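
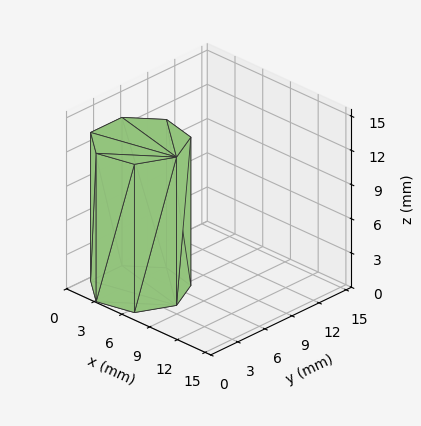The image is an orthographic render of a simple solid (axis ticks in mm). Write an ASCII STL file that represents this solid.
Reading the render: the shape is a regular 7-sided prism (a cylinder approximated with 7 flat sides), circumscribed radius ≈ 4 mm, height ≈ 13 mm (dimensions read to the nearest mm from the axis ticks). For the STL, each face is triangulated and given an outward normal.

solid part
  facet normal 0.0000 0.0000 -1.0000
    outer loop
      vertex 3.110 7.900 0.000
      vertex 6.494 7.127 0.000
      vertex 8.000 4.000 0.000
    endloop
  endfacet
  facet normal 0.0000 0.0000 -1.0000
    outer loop
      vertex 0.396 5.736 0.000
      vertex 3.110 7.900 0.000
      vertex 8.000 4.000 0.000
    endloop
  endfacet
  facet normal 0.0000 0.0000 -1.0000
    outer loop
      vertex 0.396 2.264 0.000
      vertex 0.396 5.736 0.000
      vertex 8.000 4.000 0.000
    endloop
  endfacet
  facet normal 0.0000 0.0000 -1.0000
    outer loop
      vertex 3.110 0.100 0.000
      vertex 0.396 2.264 0.000
      vertex 8.000 4.000 0.000
    endloop
  endfacet
  facet normal 0.0000 0.0000 -1.0000
    outer loop
      vertex 6.494 0.873 0.000
      vertex 3.110 0.100 0.000
      vertex 8.000 4.000 0.000
    endloop
  endfacet
  facet normal 0.0000 0.0000 1.0000
    outer loop
      vertex 8.000 4.000 13.000
      vertex 6.494 7.127 13.000
      vertex 3.110 7.900 13.000
    endloop
  endfacet
  facet normal 0.0000 0.0000 1.0000
    outer loop
      vertex 8.000 4.000 13.000
      vertex 3.110 7.900 13.000
      vertex 0.396 5.736 13.000
    endloop
  endfacet
  facet normal 0.0000 0.0000 1.0000
    outer loop
      vertex 8.000 4.000 13.000
      vertex 0.396 5.736 13.000
      vertex 0.396 2.264 13.000
    endloop
  endfacet
  facet normal 0.0000 0.0000 1.0000
    outer loop
      vertex 8.000 4.000 13.000
      vertex 0.396 2.264 13.000
      vertex 3.110 0.100 13.000
    endloop
  endfacet
  facet normal 0.0000 0.0000 1.0000
    outer loop
      vertex 8.000 4.000 13.000
      vertex 3.110 0.100 13.000
      vertex 6.494 0.873 13.000
    endloop
  endfacet
  facet normal 0.9010 0.4339 0.0000
    outer loop
      vertex 8.000 4.000 0.000
      vertex 6.494 7.127 0.000
      vertex 6.494 7.127 13.000
    endloop
  endfacet
  facet normal 0.9010 0.4339 0.0000
    outer loop
      vertex 8.000 4.000 0.000
      vertex 6.494 7.127 13.000
      vertex 8.000 4.000 13.000
    endloop
  endfacet
  facet normal 0.2227 0.9749 0.0000
    outer loop
      vertex 6.494 7.127 0.000
      vertex 3.110 7.900 0.000
      vertex 3.110 7.900 13.000
    endloop
  endfacet
  facet normal 0.2227 0.9749 0.0000
    outer loop
      vertex 6.494 7.127 0.000
      vertex 3.110 7.900 13.000
      vertex 6.494 7.127 13.000
    endloop
  endfacet
  facet normal -0.6234 0.7819 0.0000
    outer loop
      vertex 3.110 7.900 0.000
      vertex 0.396 5.736 0.000
      vertex 0.396 5.736 13.000
    endloop
  endfacet
  facet normal -0.6234 0.7819 0.0000
    outer loop
      vertex 3.110 7.900 0.000
      vertex 0.396 5.736 13.000
      vertex 3.110 7.900 13.000
    endloop
  endfacet
  facet normal -1.0000 0.0000 0.0000
    outer loop
      vertex 0.396 5.736 0.000
      vertex 0.396 2.264 0.000
      vertex 0.396 2.264 13.000
    endloop
  endfacet
  facet normal -1.0000 0.0000 0.0000
    outer loop
      vertex 0.396 5.736 0.000
      vertex 0.396 2.264 13.000
      vertex 0.396 5.736 13.000
    endloop
  endfacet
  facet normal -0.6234 -0.7819 0.0000
    outer loop
      vertex 0.396 2.264 0.000
      vertex 3.110 0.100 0.000
      vertex 3.110 0.100 13.000
    endloop
  endfacet
  facet normal -0.6234 -0.7819 0.0000
    outer loop
      vertex 0.396 2.264 0.000
      vertex 3.110 0.100 13.000
      vertex 0.396 2.264 13.000
    endloop
  endfacet
  facet normal 0.2227 -0.9749 0.0000
    outer loop
      vertex 3.110 0.100 0.000
      vertex 6.494 0.873 0.000
      vertex 6.494 0.873 13.000
    endloop
  endfacet
  facet normal 0.2227 -0.9749 0.0000
    outer loop
      vertex 3.110 0.100 0.000
      vertex 6.494 0.873 13.000
      vertex 3.110 0.100 13.000
    endloop
  endfacet
  facet normal 0.9010 -0.4339 0.0000
    outer loop
      vertex 6.494 0.873 0.000
      vertex 8.000 4.000 0.000
      vertex 8.000 4.000 13.000
    endloop
  endfacet
  facet normal 0.9010 -0.4339 0.0000
    outer loop
      vertex 6.494 0.873 0.000
      vertex 8.000 4.000 13.000
      vertex 6.494 0.873 13.000
    endloop
  endfacet
endsolid part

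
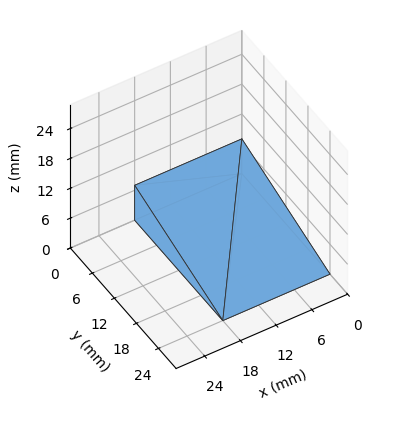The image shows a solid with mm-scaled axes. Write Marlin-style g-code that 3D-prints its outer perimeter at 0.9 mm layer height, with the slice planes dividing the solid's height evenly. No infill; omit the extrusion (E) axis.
Reading the render: the shape is a wedge (ramp): 18 × 24 mm base, rising to 7 mm along the y=0 edge and sloping linearly to z=0 at y=24 (dimensions read to the nearest mm from the axis ticks). For the g-code, the solid's height is divided into equal slices at the stated Δz and each level perimeter traced with G1 moves after a G0 lift.

; perimeter-only toolpath
G21 ; units = mm
G90 ; absolute positioning
G28 ; home
; layer 1
G0 Z0.9
G0 X0.0 Y0.0
G1 X18.0 Y0.0
G1 X18.0 Y21.0
G1 X0.0 Y21.0
G1 X0.0 Y0.0
; layer 2
G0 Z1.8
G0 X0.0 Y0.0
G1 X18.0 Y0.0
G1 X18.0 Y18.0
G1 X0.0 Y18.0
G1 X0.0 Y0.0
; layer 3
G0 Z2.6
G0 X0.0 Y0.0
G1 X18.0 Y0.0
G1 X18.0 Y15.0
G1 X0.0 Y15.0
G1 X0.0 Y0.0
; layer 4
G0 Z3.5
G0 X0.0 Y0.0
G1 X18.0 Y0.0
G1 X18.0 Y12.0
G1 X0.0 Y12.0
G1 X0.0 Y0.0
; layer 5
G0 Z4.4
G0 X0.0 Y0.0
G1 X18.0 Y0.0
G1 X18.0 Y9.0
G1 X0.0 Y9.0
G1 X0.0 Y0.0
; layer 6
G0 Z5.2
G0 X0.0 Y0.0
G1 X18.0 Y0.0
G1 X18.0 Y6.0
G1 X0.0 Y6.0
G1 X0.0 Y0.0
; layer 7
G0 Z6.1
G0 X0.0 Y0.0
G1 X18.0 Y0.0
G1 X18.0 Y3.0
G1 X0.0 Y3.0
G1 X0.0 Y0.0
M2 ; end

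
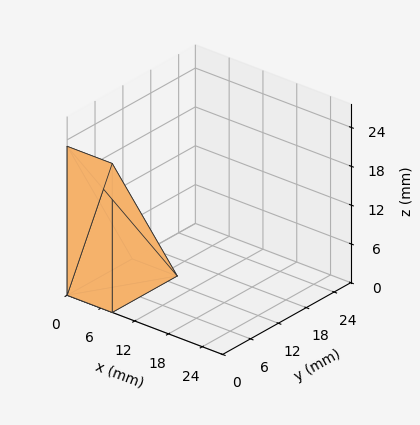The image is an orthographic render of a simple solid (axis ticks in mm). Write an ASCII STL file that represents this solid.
Reading the render: the shape is a wedge (ramp): 8 × 14 mm base, rising to 23 mm along the y=0 edge and sloping linearly to z=0 at y=14 (dimensions read to the nearest mm from the axis ticks). For the STL, each face is triangulated and given an outward normal.

solid part
  facet normal 0.0000 0.0000 -1.0000
    outer loop
      vertex 8.000 14.000 0.000
      vertex 8.000 0.000 0.000
      vertex 0.000 0.000 0.000
    endloop
  endfacet
  facet normal 0.0000 0.0000 -1.0000
    outer loop
      vertex 0.000 14.000 0.000
      vertex 8.000 14.000 0.000
      vertex 0.000 0.000 0.000
    endloop
  endfacet
  facet normal 0.0000 -1.0000 0.0000
    outer loop
      vertex 0.000 0.000 0.000
      vertex 8.000 0.000 0.000
      vertex 8.000 0.000 23.000
    endloop
  endfacet
  facet normal 0.0000 -1.0000 0.0000
    outer loop
      vertex 0.000 0.000 0.000
      vertex 8.000 0.000 23.000
      vertex 0.000 0.000 23.000
    endloop
  endfacet
  facet normal 0.0000 0.8542 0.5199
    outer loop
      vertex 0.000 0.000 23.000
      vertex 8.000 0.000 23.000
      vertex 8.000 14.000 0.000
    endloop
  endfacet
  facet normal 0.0000 0.8542 0.5199
    outer loop
      vertex 0.000 0.000 23.000
      vertex 8.000 14.000 0.000
      vertex 0.000 14.000 0.000
    endloop
  endfacet
  facet normal -1.0000 0.0000 0.0000
    outer loop
      vertex 0.000 0.000 23.000
      vertex 0.000 14.000 0.000
      vertex 0.000 0.000 0.000
    endloop
  endfacet
  facet normal 1.0000 0.0000 0.0000
    outer loop
      vertex 8.000 0.000 0.000
      vertex 8.000 14.000 0.000
      vertex 8.000 0.000 23.000
    endloop
  endfacet
endsolid part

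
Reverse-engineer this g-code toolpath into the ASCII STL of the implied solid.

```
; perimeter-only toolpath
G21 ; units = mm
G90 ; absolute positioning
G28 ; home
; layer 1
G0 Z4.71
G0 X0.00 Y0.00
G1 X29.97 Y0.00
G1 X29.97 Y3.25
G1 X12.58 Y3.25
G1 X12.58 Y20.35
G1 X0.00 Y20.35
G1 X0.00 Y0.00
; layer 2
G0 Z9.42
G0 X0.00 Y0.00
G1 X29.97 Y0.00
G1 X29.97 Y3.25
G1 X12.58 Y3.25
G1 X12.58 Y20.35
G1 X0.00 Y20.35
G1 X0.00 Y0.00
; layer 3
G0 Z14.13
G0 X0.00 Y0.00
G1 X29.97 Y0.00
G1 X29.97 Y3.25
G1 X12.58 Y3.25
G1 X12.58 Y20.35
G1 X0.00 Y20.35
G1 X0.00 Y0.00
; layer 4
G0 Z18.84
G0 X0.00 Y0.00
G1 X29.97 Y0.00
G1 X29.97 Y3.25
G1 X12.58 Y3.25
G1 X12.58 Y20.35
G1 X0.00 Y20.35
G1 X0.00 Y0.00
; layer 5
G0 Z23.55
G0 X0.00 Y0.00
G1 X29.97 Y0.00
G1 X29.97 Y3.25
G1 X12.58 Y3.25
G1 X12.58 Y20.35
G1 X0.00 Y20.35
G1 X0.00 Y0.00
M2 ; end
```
solid part
  facet normal 0.0000 0.0000 -1.0000
    outer loop
      vertex 29.97 3.25 0.00
      vertex 29.97 0.00 0.00
      vertex 0.00 0.00 0.00
    endloop
  endfacet
  facet normal 0.0000 0.0000 -1.0000
    outer loop
      vertex 12.58 3.25 0.00
      vertex 29.97 3.25 0.00
      vertex 0.00 0.00 0.00
    endloop
  endfacet
  facet normal 0.0000 0.0000 -1.0000
    outer loop
      vertex 12.58 20.35 0.00
      vertex 12.58 3.25 0.00
      vertex 0.00 0.00 0.00
    endloop
  endfacet
  facet normal 0.0000 0.0000 -1.0000
    outer loop
      vertex 0.00 20.35 0.00
      vertex 12.58 20.35 0.00
      vertex 0.00 0.00 0.00
    endloop
  endfacet
  facet normal 0.0000 0.0000 1.0000
    outer loop
      vertex 0.00 0.00 23.55
      vertex 29.97 0.00 23.55
      vertex 29.97 3.25 23.55
    endloop
  endfacet
  facet normal 0.0000 0.0000 1.0000
    outer loop
      vertex 0.00 0.00 23.55
      vertex 29.97 3.25 23.55
      vertex 12.58 3.25 23.55
    endloop
  endfacet
  facet normal 0.0000 0.0000 1.0000
    outer loop
      vertex 0.00 0.00 23.55
      vertex 12.58 3.25 23.55
      vertex 12.58 20.35 23.55
    endloop
  endfacet
  facet normal 0.0000 0.0000 1.0000
    outer loop
      vertex 0.00 0.00 23.55
      vertex 12.58 20.35 23.55
      vertex 0.00 20.35 23.55
    endloop
  endfacet
  facet normal 0.0000 -1.0000 0.0000
    outer loop
      vertex 0.00 0.00 0.00
      vertex 29.97 0.00 0.00
      vertex 29.97 0.00 23.55
    endloop
  endfacet
  facet normal 0.0000 -1.0000 0.0000
    outer loop
      vertex 0.00 0.00 0.00
      vertex 29.97 0.00 23.55
      vertex 0.00 0.00 23.55
    endloop
  endfacet
  facet normal 1.0000 0.0000 0.0000
    outer loop
      vertex 29.97 0.00 0.00
      vertex 29.97 3.25 0.00
      vertex 29.97 3.25 23.55
    endloop
  endfacet
  facet normal 1.0000 0.0000 0.0000
    outer loop
      vertex 29.97 0.00 0.00
      vertex 29.97 3.25 23.55
      vertex 29.97 0.00 23.55
    endloop
  endfacet
  facet normal 0.0000 1.0000 0.0000
    outer loop
      vertex 29.97 3.25 0.00
      vertex 12.58 3.25 0.00
      vertex 12.58 3.25 23.55
    endloop
  endfacet
  facet normal 0.0000 1.0000 0.0000
    outer loop
      vertex 29.97 3.25 0.00
      vertex 12.58 3.25 23.55
      vertex 29.97 3.25 23.55
    endloop
  endfacet
  facet normal 1.0000 0.0000 0.0000
    outer loop
      vertex 12.58 3.25 0.00
      vertex 12.58 20.35 0.00
      vertex 12.58 20.35 23.55
    endloop
  endfacet
  facet normal 1.0000 0.0000 0.0000
    outer loop
      vertex 12.58 3.25 0.00
      vertex 12.58 20.35 23.55
      vertex 12.58 3.25 23.55
    endloop
  endfacet
  facet normal 0.0000 1.0000 0.0000
    outer loop
      vertex 12.58 20.35 0.00
      vertex 0.00 20.35 0.00
      vertex 0.00 20.35 23.55
    endloop
  endfacet
  facet normal 0.0000 1.0000 0.0000
    outer loop
      vertex 12.58 20.35 0.00
      vertex 0.00 20.35 23.55
      vertex 12.58 20.35 23.55
    endloop
  endfacet
  facet normal -1.0000 0.0000 0.0000
    outer loop
      vertex 0.00 20.35 0.00
      vertex 0.00 0.00 0.00
      vertex 0.00 0.00 23.55
    endloop
  endfacet
  facet normal -1.0000 0.0000 0.0000
    outer loop
      vertex 0.00 20.35 0.00
      vertex 0.00 0.00 23.55
      vertex 0.00 20.35 23.55
    endloop
  endfacet
endsolid part

The G0 Z moves step by Δz≈4.71 mm. Every layer's G1 loop is the same polygon, so the solid is a straight extrusion of it from z=0 to z≈23.6. Closing with flat bottom and top caps and triangulating gives 20 facets — an L-shaped prism: outer 30 × 20.4 mm, arm thicknesses ≈ 3.25 mm (horizontal) and 12.6 mm (vertical), extruded 23.6 mm in z.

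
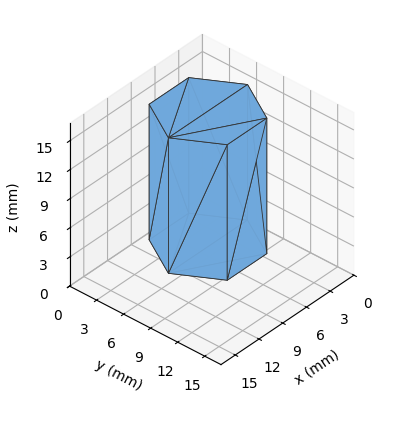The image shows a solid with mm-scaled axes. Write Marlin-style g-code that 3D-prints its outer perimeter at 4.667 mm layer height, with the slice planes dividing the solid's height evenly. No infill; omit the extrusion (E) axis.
Reading the render: the shape is a regular 6-sided prism (a cylinder approximated with 6 flat sides), circumscribed radius ≈ 5 mm, height ≈ 14 mm (dimensions read to the nearest mm from the axis ticks). For the g-code, the solid's height is divided into equal slices at the stated Δz and each level perimeter traced with G1 moves after a G0 lift.

; perimeter-only toolpath
G21 ; units = mm
G90 ; absolute positioning
G28 ; home
; layer 1
G0 Z4.667
G0 X10.000 Y5.000
G1 X7.500 Y9.330
G1 X2.500 Y9.330
G1 X0.000 Y5.000
G1 X2.500 Y0.670
G1 X7.500 Y0.670
G1 X10.000 Y5.000
; layer 2
G0 Z9.333
G0 X10.000 Y5.000
G1 X7.500 Y9.330
G1 X2.500 Y9.330
G1 X0.000 Y5.000
G1 X2.500 Y0.670
G1 X7.500 Y0.670
G1 X10.000 Y5.000
; layer 3
G0 Z14.000
G0 X10.000 Y5.000
G1 X7.500 Y9.330
G1 X2.500 Y9.330
G1 X0.000 Y5.000
G1 X2.500 Y0.670
G1 X7.500 Y0.670
G1 X10.000 Y5.000
M2 ; end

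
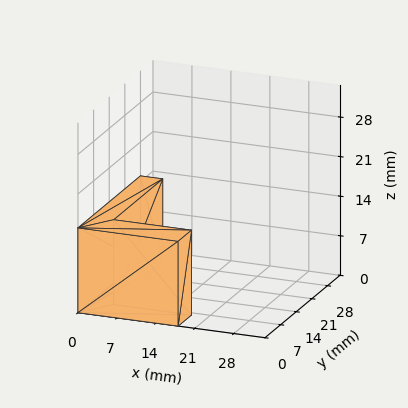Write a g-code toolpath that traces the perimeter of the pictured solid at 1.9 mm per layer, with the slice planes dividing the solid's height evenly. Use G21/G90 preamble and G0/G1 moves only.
Reading the render: the shape is an L-shaped prism: outer 18 × 28 mm, arm thicknesses ≈ 6 mm (horizontal) and 4 mm (vertical), extruded 15 mm in z (dimensions read to the nearest mm from the axis ticks). For the g-code, the solid's height is divided into equal slices at the stated Δz and each level perimeter traced with G1 moves after a G0 lift.

; perimeter-only toolpath
G21 ; units = mm
G90 ; absolute positioning
G28 ; home
; layer 1
G0 Z1.9
G0 X0.0 Y0.0
G1 X18.0 Y0.0
G1 X18.0 Y6.0
G1 X4.0 Y6.0
G1 X4.0 Y28.0
G1 X0.0 Y28.0
G1 X0.0 Y0.0
; layer 2
G0 Z3.8
G0 X0.0 Y0.0
G1 X18.0 Y0.0
G1 X18.0 Y6.0
G1 X4.0 Y6.0
G1 X4.0 Y28.0
G1 X0.0 Y28.0
G1 X0.0 Y0.0
; layer 3
G0 Z5.6
G0 X0.0 Y0.0
G1 X18.0 Y0.0
G1 X18.0 Y6.0
G1 X4.0 Y6.0
G1 X4.0 Y28.0
G1 X0.0 Y28.0
G1 X0.0 Y0.0
; layer 4
G0 Z7.5
G0 X0.0 Y0.0
G1 X18.0 Y0.0
G1 X18.0 Y6.0
G1 X4.0 Y6.0
G1 X4.0 Y28.0
G1 X0.0 Y28.0
G1 X0.0 Y0.0
; layer 5
G0 Z9.4
G0 X0.0 Y0.0
G1 X18.0 Y0.0
G1 X18.0 Y6.0
G1 X4.0 Y6.0
G1 X4.0 Y28.0
G1 X0.0 Y28.0
G1 X0.0 Y0.0
; layer 6
G0 Z11.2
G0 X0.0 Y0.0
G1 X18.0 Y0.0
G1 X18.0 Y6.0
G1 X4.0 Y6.0
G1 X4.0 Y28.0
G1 X0.0 Y28.0
G1 X0.0 Y0.0
; layer 7
G0 Z13.1
G0 X0.0 Y0.0
G1 X18.0 Y0.0
G1 X18.0 Y6.0
G1 X4.0 Y6.0
G1 X4.0 Y28.0
G1 X0.0 Y28.0
G1 X0.0 Y0.0
; layer 8
G0 Z15.0
G0 X0.0 Y0.0
G1 X18.0 Y0.0
G1 X18.0 Y6.0
G1 X4.0 Y6.0
G1 X4.0 Y28.0
G1 X0.0 Y28.0
G1 X0.0 Y0.0
M2 ; end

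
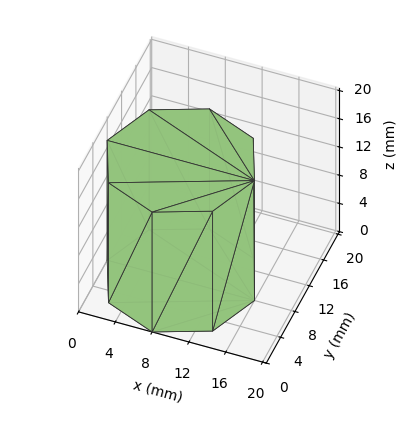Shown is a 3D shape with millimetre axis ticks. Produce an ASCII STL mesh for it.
Reading the render: the shape is a regular 8-sided prism (a cylinder approximated with 8 flat sides), circumscribed radius ≈ 8 mm, height ≈ 17 mm (dimensions read to the nearest mm from the axis ticks). For the STL, each face is triangulated and given an outward normal.

solid part
  facet normal 0.0000 0.0000 -1.0000
    outer loop
      vertex 8.000 16.000 0.000
      vertex 13.657 13.657 0.000
      vertex 16.000 8.000 0.000
    endloop
  endfacet
  facet normal 0.0000 0.0000 -1.0000
    outer loop
      vertex 2.343 13.657 0.000
      vertex 8.000 16.000 0.000
      vertex 16.000 8.000 0.000
    endloop
  endfacet
  facet normal 0.0000 0.0000 -1.0000
    outer loop
      vertex 0.000 8.000 0.000
      vertex 2.343 13.657 0.000
      vertex 16.000 8.000 0.000
    endloop
  endfacet
  facet normal 0.0000 0.0000 -1.0000
    outer loop
      vertex 2.343 2.343 0.000
      vertex 0.000 8.000 0.000
      vertex 16.000 8.000 0.000
    endloop
  endfacet
  facet normal 0.0000 0.0000 -1.0000
    outer loop
      vertex 8.000 0.000 0.000
      vertex 2.343 2.343 0.000
      vertex 16.000 8.000 0.000
    endloop
  endfacet
  facet normal 0.0000 0.0000 -1.0000
    outer loop
      vertex 13.657 2.343 0.000
      vertex 8.000 0.000 0.000
      vertex 16.000 8.000 0.000
    endloop
  endfacet
  facet normal 0.0000 0.0000 1.0000
    outer loop
      vertex 16.000 8.000 17.000
      vertex 13.657 13.657 17.000
      vertex 8.000 16.000 17.000
    endloop
  endfacet
  facet normal 0.0000 0.0000 1.0000
    outer loop
      vertex 16.000 8.000 17.000
      vertex 8.000 16.000 17.000
      vertex 2.343 13.657 17.000
    endloop
  endfacet
  facet normal 0.0000 0.0000 1.0000
    outer loop
      vertex 16.000 8.000 17.000
      vertex 2.343 13.657 17.000
      vertex 0.000 8.000 17.000
    endloop
  endfacet
  facet normal 0.0000 0.0000 1.0000
    outer loop
      vertex 16.000 8.000 17.000
      vertex 0.000 8.000 17.000
      vertex 2.343 2.343 17.000
    endloop
  endfacet
  facet normal 0.0000 0.0000 1.0000
    outer loop
      vertex 16.000 8.000 17.000
      vertex 2.343 2.343 17.000
      vertex 8.000 0.000 17.000
    endloop
  endfacet
  facet normal 0.0000 0.0000 1.0000
    outer loop
      vertex 16.000 8.000 17.000
      vertex 8.000 0.000 17.000
      vertex 13.657 2.343 17.000
    endloop
  endfacet
  facet normal 0.9239 0.3827 0.0000
    outer loop
      vertex 16.000 8.000 0.000
      vertex 13.657 13.657 0.000
      vertex 13.657 13.657 17.000
    endloop
  endfacet
  facet normal 0.9239 0.3827 0.0000
    outer loop
      vertex 16.000 8.000 0.000
      vertex 13.657 13.657 17.000
      vertex 16.000 8.000 17.000
    endloop
  endfacet
  facet normal 0.3827 0.9239 0.0000
    outer loop
      vertex 13.657 13.657 0.000
      vertex 8.000 16.000 0.000
      vertex 8.000 16.000 17.000
    endloop
  endfacet
  facet normal 0.3827 0.9239 0.0000
    outer loop
      vertex 13.657 13.657 0.000
      vertex 8.000 16.000 17.000
      vertex 13.657 13.657 17.000
    endloop
  endfacet
  facet normal -0.3827 0.9239 0.0000
    outer loop
      vertex 8.000 16.000 0.000
      vertex 2.343 13.657 0.000
      vertex 2.343 13.657 17.000
    endloop
  endfacet
  facet normal -0.3827 0.9239 0.0000
    outer loop
      vertex 8.000 16.000 0.000
      vertex 2.343 13.657 17.000
      vertex 8.000 16.000 17.000
    endloop
  endfacet
  facet normal -0.9239 0.3827 0.0000
    outer loop
      vertex 2.343 13.657 0.000
      vertex 0.000 8.000 0.000
      vertex 0.000 8.000 17.000
    endloop
  endfacet
  facet normal -0.9239 0.3827 0.0000
    outer loop
      vertex 2.343 13.657 0.000
      vertex 0.000 8.000 17.000
      vertex 2.343 13.657 17.000
    endloop
  endfacet
  facet normal -0.9239 -0.3827 0.0000
    outer loop
      vertex 0.000 8.000 0.000
      vertex 2.343 2.343 0.000
      vertex 2.343 2.343 17.000
    endloop
  endfacet
  facet normal -0.9239 -0.3827 0.0000
    outer loop
      vertex 0.000 8.000 0.000
      vertex 2.343 2.343 17.000
      vertex 0.000 8.000 17.000
    endloop
  endfacet
  facet normal -0.3827 -0.9239 0.0000
    outer loop
      vertex 2.343 2.343 0.000
      vertex 8.000 0.000 0.000
      vertex 8.000 0.000 17.000
    endloop
  endfacet
  facet normal -0.3827 -0.9239 0.0000
    outer loop
      vertex 2.343 2.343 0.000
      vertex 8.000 0.000 17.000
      vertex 2.343 2.343 17.000
    endloop
  endfacet
  facet normal 0.3827 -0.9239 0.0000
    outer loop
      vertex 8.000 0.000 0.000
      vertex 13.657 2.343 0.000
      vertex 13.657 2.343 17.000
    endloop
  endfacet
  facet normal 0.3827 -0.9239 0.0000
    outer loop
      vertex 8.000 0.000 0.000
      vertex 13.657 2.343 17.000
      vertex 8.000 0.000 17.000
    endloop
  endfacet
  facet normal 0.9239 -0.3827 0.0000
    outer loop
      vertex 13.657 2.343 0.000
      vertex 16.000 8.000 0.000
      vertex 16.000 8.000 17.000
    endloop
  endfacet
  facet normal 0.9239 -0.3827 0.0000
    outer loop
      vertex 13.657 2.343 0.000
      vertex 16.000 8.000 17.000
      vertex 13.657 2.343 17.000
    endloop
  endfacet
endsolid part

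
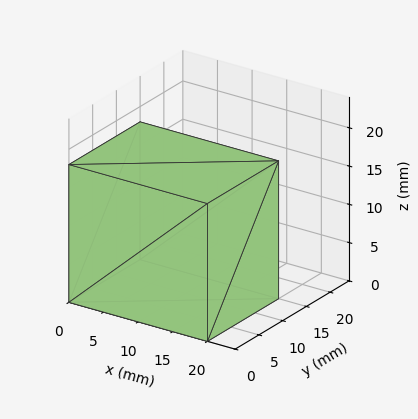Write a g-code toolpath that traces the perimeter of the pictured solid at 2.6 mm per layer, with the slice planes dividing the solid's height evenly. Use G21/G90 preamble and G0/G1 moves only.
Reading the render: the shape is a rectangular box, roughly 20 × 15 mm footprint and 18 mm tall (dimensions read to the nearest mm from the axis ticks). For the g-code, the solid's height is divided into equal slices at the stated Δz and each level perimeter traced with G1 moves after a G0 lift.

; perimeter-only toolpath
G21 ; units = mm
G90 ; absolute positioning
G28 ; home
; layer 1
G0 Z2.6
G0 X0.0 Y0.0
G1 X20.0 Y0.0
G1 X20.0 Y15.0
G1 X0.0 Y15.0
G1 X0.0 Y0.0
; layer 2
G0 Z5.1
G0 X0.0 Y0.0
G1 X20.0 Y0.0
G1 X20.0 Y15.0
G1 X0.0 Y15.0
G1 X0.0 Y0.0
; layer 3
G0 Z7.7
G0 X0.0 Y0.0
G1 X20.0 Y0.0
G1 X20.0 Y15.0
G1 X0.0 Y15.0
G1 X0.0 Y0.0
; layer 4
G0 Z10.3
G0 X0.0 Y0.0
G1 X20.0 Y0.0
G1 X20.0 Y15.0
G1 X0.0 Y15.0
G1 X0.0 Y0.0
; layer 5
G0 Z12.9
G0 X0.0 Y0.0
G1 X20.0 Y0.0
G1 X20.0 Y15.0
G1 X0.0 Y15.0
G1 X0.0 Y0.0
; layer 6
G0 Z15.4
G0 X0.0 Y0.0
G1 X20.0 Y0.0
G1 X20.0 Y15.0
G1 X0.0 Y15.0
G1 X0.0 Y0.0
; layer 7
G0 Z18.0
G0 X0.0 Y0.0
G1 X20.0 Y0.0
G1 X20.0 Y15.0
G1 X0.0 Y15.0
G1 X0.0 Y0.0
M2 ; end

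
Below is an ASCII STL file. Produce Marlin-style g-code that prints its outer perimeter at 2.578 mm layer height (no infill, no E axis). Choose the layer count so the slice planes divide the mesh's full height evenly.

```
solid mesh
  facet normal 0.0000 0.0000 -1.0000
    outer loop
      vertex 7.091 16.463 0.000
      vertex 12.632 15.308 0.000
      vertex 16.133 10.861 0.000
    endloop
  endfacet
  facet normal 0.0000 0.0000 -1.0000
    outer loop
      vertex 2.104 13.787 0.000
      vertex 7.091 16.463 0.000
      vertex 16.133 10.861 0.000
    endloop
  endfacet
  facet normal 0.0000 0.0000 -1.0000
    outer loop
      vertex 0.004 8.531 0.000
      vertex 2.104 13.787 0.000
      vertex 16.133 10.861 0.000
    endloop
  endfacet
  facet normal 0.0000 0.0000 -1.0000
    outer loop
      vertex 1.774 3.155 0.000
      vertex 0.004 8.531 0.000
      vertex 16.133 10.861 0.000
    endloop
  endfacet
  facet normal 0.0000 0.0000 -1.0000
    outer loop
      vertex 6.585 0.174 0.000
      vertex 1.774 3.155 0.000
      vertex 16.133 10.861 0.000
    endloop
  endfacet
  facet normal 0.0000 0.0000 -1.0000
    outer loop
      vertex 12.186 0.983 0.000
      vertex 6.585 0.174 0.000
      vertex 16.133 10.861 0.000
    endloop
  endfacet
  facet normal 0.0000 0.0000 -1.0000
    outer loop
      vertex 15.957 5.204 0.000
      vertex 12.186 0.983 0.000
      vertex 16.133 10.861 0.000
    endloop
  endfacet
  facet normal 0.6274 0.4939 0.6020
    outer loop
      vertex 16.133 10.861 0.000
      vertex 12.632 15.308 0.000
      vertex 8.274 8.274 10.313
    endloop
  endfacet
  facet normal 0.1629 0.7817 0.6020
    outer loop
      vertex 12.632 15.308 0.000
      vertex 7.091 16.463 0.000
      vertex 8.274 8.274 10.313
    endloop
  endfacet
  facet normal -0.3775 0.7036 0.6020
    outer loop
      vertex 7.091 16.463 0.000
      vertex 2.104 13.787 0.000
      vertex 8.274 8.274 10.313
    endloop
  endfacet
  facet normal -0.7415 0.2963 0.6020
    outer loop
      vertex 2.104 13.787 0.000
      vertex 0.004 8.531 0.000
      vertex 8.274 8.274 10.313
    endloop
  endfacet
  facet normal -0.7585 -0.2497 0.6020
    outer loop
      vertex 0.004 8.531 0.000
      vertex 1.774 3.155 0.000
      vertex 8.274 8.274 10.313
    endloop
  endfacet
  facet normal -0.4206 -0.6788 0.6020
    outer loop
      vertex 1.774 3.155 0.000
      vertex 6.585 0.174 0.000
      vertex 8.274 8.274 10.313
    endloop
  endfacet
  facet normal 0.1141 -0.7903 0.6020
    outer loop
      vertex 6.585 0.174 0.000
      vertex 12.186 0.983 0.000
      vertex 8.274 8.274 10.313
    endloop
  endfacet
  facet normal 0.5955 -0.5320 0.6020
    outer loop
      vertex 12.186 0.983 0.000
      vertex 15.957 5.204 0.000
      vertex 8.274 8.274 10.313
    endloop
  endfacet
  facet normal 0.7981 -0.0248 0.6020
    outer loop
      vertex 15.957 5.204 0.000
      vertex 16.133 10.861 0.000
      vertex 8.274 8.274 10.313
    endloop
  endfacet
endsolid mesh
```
; perimeter-only toolpath
G21 ; units = mm
G90 ; absolute positioning
G28 ; home
; layer 1
G0 Z2.578
G0 X14.168 Y10.214
G1 X11.543 Y13.550
G1 X7.387 Y14.416
G1 X3.646 Y12.409
G1 X2.071 Y8.467
G1 X3.399 Y4.435
G1 X7.007 Y2.199
G1 X11.208 Y2.806
G1 X14.036 Y5.971
G1 X14.168 Y10.214
; layer 2
G0 Z5.157
G0 X12.203 Y9.567
G1 X10.453 Y11.791
G1 X7.682 Y12.369
G1 X5.189 Y11.030
G1 X4.139 Y8.402
G1 X5.024 Y5.714
G1 X7.429 Y4.224
G1 X10.230 Y4.628
G1 X12.116 Y6.739
G1 X12.203 Y9.567
; layer 3
G0 Z7.735
G0 X10.239 Y8.921
G1 X9.363 Y10.032
G1 X7.978 Y10.321
G1 X6.731 Y9.652
G1 X6.206 Y8.338
G1 X6.649 Y6.994
G1 X7.852 Y6.249
G1 X9.252 Y6.451
G1 X10.195 Y7.506
G1 X10.239 Y8.921
M2 ; end

The solid is a regular 9-sided pyramid, base circumscribed radius ≈ 8.27 mm, apex at z ≈ 10.3 mm. Slicing at Δz = 2.578 mm — 4 equal slices spanning the solid's height, so layer i sits at z = i·h/4 — gives 3 non-empty perimeters. Each is a 9-segment closed polygon; G0 lifts to the layer z and rapids to the start vertex, then G1 traces the edges. The cross-section shrinks linearly with z (the slice at the apex is degenerate and omitted).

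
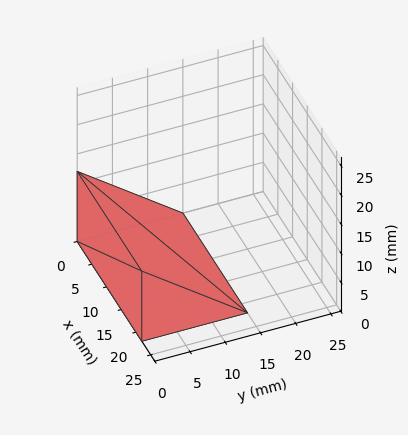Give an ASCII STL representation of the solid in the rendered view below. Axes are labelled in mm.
Reading the render: the shape is a wedge (ramp): 22 × 15 mm base, rising to 12 mm along the y=0 edge and sloping linearly to z=0 at y=15 (dimensions read to the nearest mm from the axis ticks). For the STL, each face is triangulated and given an outward normal.

solid part
  facet normal 0.0000 0.0000 -1.0000
    outer loop
      vertex 22.000 15.000 0.000
      vertex 22.000 0.000 0.000
      vertex 0.000 0.000 0.000
    endloop
  endfacet
  facet normal 0.0000 0.0000 -1.0000
    outer loop
      vertex 0.000 15.000 0.000
      vertex 22.000 15.000 0.000
      vertex 0.000 0.000 0.000
    endloop
  endfacet
  facet normal 0.0000 -1.0000 0.0000
    outer loop
      vertex 0.000 0.000 0.000
      vertex 22.000 0.000 0.000
      vertex 22.000 0.000 12.000
    endloop
  endfacet
  facet normal 0.0000 -1.0000 0.0000
    outer loop
      vertex 0.000 0.000 0.000
      vertex 22.000 0.000 12.000
      vertex 0.000 0.000 12.000
    endloop
  endfacet
  facet normal 0.0000 0.6247 0.7809
    outer loop
      vertex 0.000 0.000 12.000
      vertex 22.000 0.000 12.000
      vertex 22.000 15.000 0.000
    endloop
  endfacet
  facet normal 0.0000 0.6247 0.7809
    outer loop
      vertex 0.000 0.000 12.000
      vertex 22.000 15.000 0.000
      vertex 0.000 15.000 0.000
    endloop
  endfacet
  facet normal -1.0000 0.0000 0.0000
    outer loop
      vertex 0.000 0.000 12.000
      vertex 0.000 15.000 0.000
      vertex 0.000 0.000 0.000
    endloop
  endfacet
  facet normal 1.0000 0.0000 0.0000
    outer loop
      vertex 22.000 0.000 0.000
      vertex 22.000 15.000 0.000
      vertex 22.000 0.000 12.000
    endloop
  endfacet
endsolid part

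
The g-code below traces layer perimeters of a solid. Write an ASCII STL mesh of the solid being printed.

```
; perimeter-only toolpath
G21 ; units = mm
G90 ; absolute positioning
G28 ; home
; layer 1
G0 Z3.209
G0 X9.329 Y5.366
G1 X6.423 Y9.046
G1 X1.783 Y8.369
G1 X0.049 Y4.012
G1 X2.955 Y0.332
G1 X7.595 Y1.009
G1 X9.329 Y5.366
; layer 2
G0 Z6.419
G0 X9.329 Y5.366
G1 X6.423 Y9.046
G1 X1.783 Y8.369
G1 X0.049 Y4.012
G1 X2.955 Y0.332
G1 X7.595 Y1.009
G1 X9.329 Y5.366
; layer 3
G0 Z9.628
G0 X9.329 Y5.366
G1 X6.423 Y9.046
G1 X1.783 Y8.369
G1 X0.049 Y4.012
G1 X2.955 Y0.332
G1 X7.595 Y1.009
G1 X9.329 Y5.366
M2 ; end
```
solid part
  facet normal 0.0000 0.0000 -1.0000
    outer loop
      vertex 1.783 8.369 0.000
      vertex 6.423 9.046 0.000
      vertex 9.329 5.366 0.000
    endloop
  endfacet
  facet normal 0.0000 0.0000 -1.0000
    outer loop
      vertex 0.049 4.012 0.000
      vertex 1.783 8.369 0.000
      vertex 9.329 5.366 0.000
    endloop
  endfacet
  facet normal 0.0000 0.0000 -1.0000
    outer loop
      vertex 2.955 0.332 0.000
      vertex 0.049 4.012 0.000
      vertex 9.329 5.366 0.000
    endloop
  endfacet
  facet normal 0.0000 0.0000 -1.0000
    outer loop
      vertex 7.595 1.009 0.000
      vertex 2.955 0.332 0.000
      vertex 9.329 5.366 0.000
    endloop
  endfacet
  facet normal 0.0000 0.0000 1.0000
    outer loop
      vertex 9.329 5.366 9.628
      vertex 6.423 9.046 9.628
      vertex 1.783 8.369 9.628
    endloop
  endfacet
  facet normal 0.0000 0.0000 1.0000
    outer loop
      vertex 9.329 5.366 9.628
      vertex 1.783 8.369 9.628
      vertex 0.049 4.012 9.628
    endloop
  endfacet
  facet normal 0.0000 0.0000 1.0000
    outer loop
      vertex 9.329 5.366 9.628
      vertex 0.049 4.012 9.628
      vertex 2.955 0.332 9.628
    endloop
  endfacet
  facet normal 0.0000 0.0000 1.0000
    outer loop
      vertex 9.329 5.366 9.628
      vertex 2.955 0.332 9.628
      vertex 7.595 1.009 9.628
    endloop
  endfacet
  facet normal 0.7848 0.6197 0.0000
    outer loop
      vertex 9.329 5.366 0.000
      vertex 6.423 9.046 0.000
      vertex 6.423 9.046 9.628
    endloop
  endfacet
  facet normal 0.7848 0.6197 0.0000
    outer loop
      vertex 9.329 5.366 0.000
      vertex 6.423 9.046 9.628
      vertex 9.329 5.366 9.628
    endloop
  endfacet
  facet normal -0.1444 0.9895 0.0000
    outer loop
      vertex 6.423 9.046 0.000
      vertex 1.783 8.369 0.000
      vertex 1.783 8.369 9.628
    endloop
  endfacet
  facet normal -0.1444 0.9895 0.0000
    outer loop
      vertex 6.423 9.046 0.000
      vertex 1.783 8.369 9.628
      vertex 6.423 9.046 9.628
    endloop
  endfacet
  facet normal -0.9291 0.3698 0.0000
    outer loop
      vertex 1.783 8.369 0.000
      vertex 0.049 4.012 0.000
      vertex 0.049 4.012 9.628
    endloop
  endfacet
  facet normal -0.9291 0.3698 0.0000
    outer loop
      vertex 1.783 8.369 0.000
      vertex 0.049 4.012 9.628
      vertex 1.783 8.369 9.628
    endloop
  endfacet
  facet normal -0.7848 -0.6197 0.0000
    outer loop
      vertex 0.049 4.012 0.000
      vertex 2.955 0.332 0.000
      vertex 2.955 0.332 9.628
    endloop
  endfacet
  facet normal -0.7848 -0.6197 0.0000
    outer loop
      vertex 0.049 4.012 0.000
      vertex 2.955 0.332 9.628
      vertex 0.049 4.012 9.628
    endloop
  endfacet
  facet normal 0.1444 -0.9895 0.0000
    outer loop
      vertex 2.955 0.332 0.000
      vertex 7.595 1.009 0.000
      vertex 7.595 1.009 9.628
    endloop
  endfacet
  facet normal 0.1444 -0.9895 0.0000
    outer loop
      vertex 2.955 0.332 0.000
      vertex 7.595 1.009 9.628
      vertex 2.955 0.332 9.628
    endloop
  endfacet
  facet normal 0.9291 -0.3698 0.0000
    outer loop
      vertex 7.595 1.009 0.000
      vertex 9.329 5.366 0.000
      vertex 9.329 5.366 9.628
    endloop
  endfacet
  facet normal 0.9291 -0.3698 0.0000
    outer loop
      vertex 7.595 1.009 0.000
      vertex 9.329 5.366 9.628
      vertex 7.595 1.009 9.628
    endloop
  endfacet
endsolid part

The G0 Z moves step by Δz≈3.209 mm. Every layer's G1 loop is the same polygon, so the solid is a straight extrusion of it from z=0 to z≈9.63. Closing with flat bottom and top caps and triangulating gives 20 facets — a regular 6-sided prism (a cylinder approximated with 6 flat sides), circumscribed radius ≈ 4.69 mm, height ≈ 9.63 mm.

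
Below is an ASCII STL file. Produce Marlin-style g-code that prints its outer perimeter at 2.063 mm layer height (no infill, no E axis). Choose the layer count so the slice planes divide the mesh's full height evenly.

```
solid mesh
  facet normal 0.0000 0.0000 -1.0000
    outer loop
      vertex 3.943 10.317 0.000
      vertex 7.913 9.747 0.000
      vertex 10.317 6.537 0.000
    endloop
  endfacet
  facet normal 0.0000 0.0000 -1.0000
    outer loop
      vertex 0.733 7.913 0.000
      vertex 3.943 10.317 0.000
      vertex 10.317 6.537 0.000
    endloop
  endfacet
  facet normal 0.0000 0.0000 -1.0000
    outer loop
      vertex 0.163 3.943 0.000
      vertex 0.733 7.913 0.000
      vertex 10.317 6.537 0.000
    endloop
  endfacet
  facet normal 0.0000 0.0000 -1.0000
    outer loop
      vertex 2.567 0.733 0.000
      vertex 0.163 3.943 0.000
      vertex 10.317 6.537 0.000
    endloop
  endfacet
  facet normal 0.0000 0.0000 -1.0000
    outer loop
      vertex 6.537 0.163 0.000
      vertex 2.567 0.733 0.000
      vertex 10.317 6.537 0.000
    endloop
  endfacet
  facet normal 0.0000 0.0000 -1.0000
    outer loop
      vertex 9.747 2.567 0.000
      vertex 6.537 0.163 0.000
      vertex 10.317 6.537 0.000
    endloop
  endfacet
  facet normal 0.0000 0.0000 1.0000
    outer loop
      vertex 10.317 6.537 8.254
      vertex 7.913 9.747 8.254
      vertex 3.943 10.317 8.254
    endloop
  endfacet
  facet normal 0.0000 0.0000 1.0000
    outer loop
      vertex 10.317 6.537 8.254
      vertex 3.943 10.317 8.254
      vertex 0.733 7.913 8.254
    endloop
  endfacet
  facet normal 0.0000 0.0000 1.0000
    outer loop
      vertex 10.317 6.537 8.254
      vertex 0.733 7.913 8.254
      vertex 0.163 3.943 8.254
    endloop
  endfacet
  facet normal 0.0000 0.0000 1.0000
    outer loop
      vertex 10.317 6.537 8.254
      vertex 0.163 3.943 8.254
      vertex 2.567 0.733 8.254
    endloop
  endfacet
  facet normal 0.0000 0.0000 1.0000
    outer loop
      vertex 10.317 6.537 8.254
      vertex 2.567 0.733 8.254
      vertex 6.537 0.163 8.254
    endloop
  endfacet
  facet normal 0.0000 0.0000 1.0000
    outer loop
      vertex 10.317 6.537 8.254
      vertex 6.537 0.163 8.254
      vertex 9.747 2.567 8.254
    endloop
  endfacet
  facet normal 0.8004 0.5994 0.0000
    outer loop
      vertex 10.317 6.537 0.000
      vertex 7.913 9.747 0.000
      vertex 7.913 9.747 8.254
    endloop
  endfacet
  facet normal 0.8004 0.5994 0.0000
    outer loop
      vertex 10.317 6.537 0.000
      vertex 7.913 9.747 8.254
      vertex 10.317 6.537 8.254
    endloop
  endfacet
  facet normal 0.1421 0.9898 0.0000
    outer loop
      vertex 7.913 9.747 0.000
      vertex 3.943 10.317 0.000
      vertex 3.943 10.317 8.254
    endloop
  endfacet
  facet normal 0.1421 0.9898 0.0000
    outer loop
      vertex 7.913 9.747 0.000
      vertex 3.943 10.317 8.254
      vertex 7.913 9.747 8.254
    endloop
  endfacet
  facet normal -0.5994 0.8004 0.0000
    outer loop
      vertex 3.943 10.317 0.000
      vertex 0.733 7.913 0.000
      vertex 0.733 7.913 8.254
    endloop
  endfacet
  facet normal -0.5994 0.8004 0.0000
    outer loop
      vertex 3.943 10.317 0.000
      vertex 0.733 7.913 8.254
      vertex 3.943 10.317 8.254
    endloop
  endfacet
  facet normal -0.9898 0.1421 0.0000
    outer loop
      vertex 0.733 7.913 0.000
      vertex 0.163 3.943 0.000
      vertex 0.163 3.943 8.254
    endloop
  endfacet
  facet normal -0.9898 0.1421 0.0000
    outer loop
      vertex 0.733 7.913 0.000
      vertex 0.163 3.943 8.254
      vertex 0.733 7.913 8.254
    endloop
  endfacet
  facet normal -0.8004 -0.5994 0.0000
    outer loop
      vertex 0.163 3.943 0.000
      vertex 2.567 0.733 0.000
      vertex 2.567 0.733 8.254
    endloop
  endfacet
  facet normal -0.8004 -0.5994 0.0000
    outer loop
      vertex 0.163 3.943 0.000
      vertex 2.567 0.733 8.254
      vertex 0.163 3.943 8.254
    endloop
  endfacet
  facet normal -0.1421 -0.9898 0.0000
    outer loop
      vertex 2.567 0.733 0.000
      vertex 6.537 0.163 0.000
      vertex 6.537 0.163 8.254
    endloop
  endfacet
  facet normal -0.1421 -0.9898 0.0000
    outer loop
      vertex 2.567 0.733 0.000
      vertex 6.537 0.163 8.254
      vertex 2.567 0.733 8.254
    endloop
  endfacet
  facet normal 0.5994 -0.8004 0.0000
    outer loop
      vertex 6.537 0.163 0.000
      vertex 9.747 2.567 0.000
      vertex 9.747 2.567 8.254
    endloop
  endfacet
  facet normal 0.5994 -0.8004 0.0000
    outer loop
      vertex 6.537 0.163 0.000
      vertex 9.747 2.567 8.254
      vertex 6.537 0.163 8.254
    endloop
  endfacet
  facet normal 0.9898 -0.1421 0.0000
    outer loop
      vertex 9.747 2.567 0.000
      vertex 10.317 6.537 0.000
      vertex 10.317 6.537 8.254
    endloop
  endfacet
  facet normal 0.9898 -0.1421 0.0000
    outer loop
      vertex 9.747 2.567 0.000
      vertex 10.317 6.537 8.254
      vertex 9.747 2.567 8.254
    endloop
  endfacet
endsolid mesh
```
; perimeter-only toolpath
G21 ; units = mm
G90 ; absolute positioning
G28 ; home
; layer 1
G0 Z2.063
G0 X10.317 Y6.537
G1 X7.913 Y9.747
G1 X3.943 Y10.317
G1 X0.733 Y7.913
G1 X0.163 Y3.943
G1 X2.567 Y0.733
G1 X6.537 Y0.163
G1 X9.747 Y2.567
G1 X10.317 Y6.537
; layer 2
G0 Z4.127
G0 X10.317 Y6.537
G1 X7.913 Y9.747
G1 X3.943 Y10.317
G1 X0.733 Y7.913
G1 X0.163 Y3.943
G1 X2.567 Y0.733
G1 X6.537 Y0.163
G1 X9.747 Y2.567
G1 X10.317 Y6.537
; layer 3
G0 Z6.191
G0 X10.317 Y6.537
G1 X7.913 Y9.747
G1 X3.943 Y10.317
G1 X0.733 Y7.913
G1 X0.163 Y3.943
G1 X2.567 Y0.733
G1 X6.537 Y0.163
G1 X9.747 Y2.567
G1 X10.317 Y6.537
; layer 4
G0 Z8.254
G0 X10.317 Y6.537
G1 X7.913 Y9.747
G1 X3.943 Y10.317
G1 X0.733 Y7.913
G1 X0.163 Y3.943
G1 X2.567 Y0.733
G1 X6.537 Y0.163
G1 X9.747 Y2.567
G1 X10.317 Y6.537
M2 ; end

The solid is a regular 8-sided prism (a cylinder approximated with 8 flat sides), circumscribed radius ≈ 5.24 mm, height ≈ 8.25 mm. Slicing at Δz = 2.063 mm — 4 equal slices spanning the solid's height, so layer i sits at z = i·h/4 — gives 4 non-empty perimeters. Each is a 8-segment closed polygon; G0 lifts to the layer z and rapids to the start vertex, then G1 traces the edges.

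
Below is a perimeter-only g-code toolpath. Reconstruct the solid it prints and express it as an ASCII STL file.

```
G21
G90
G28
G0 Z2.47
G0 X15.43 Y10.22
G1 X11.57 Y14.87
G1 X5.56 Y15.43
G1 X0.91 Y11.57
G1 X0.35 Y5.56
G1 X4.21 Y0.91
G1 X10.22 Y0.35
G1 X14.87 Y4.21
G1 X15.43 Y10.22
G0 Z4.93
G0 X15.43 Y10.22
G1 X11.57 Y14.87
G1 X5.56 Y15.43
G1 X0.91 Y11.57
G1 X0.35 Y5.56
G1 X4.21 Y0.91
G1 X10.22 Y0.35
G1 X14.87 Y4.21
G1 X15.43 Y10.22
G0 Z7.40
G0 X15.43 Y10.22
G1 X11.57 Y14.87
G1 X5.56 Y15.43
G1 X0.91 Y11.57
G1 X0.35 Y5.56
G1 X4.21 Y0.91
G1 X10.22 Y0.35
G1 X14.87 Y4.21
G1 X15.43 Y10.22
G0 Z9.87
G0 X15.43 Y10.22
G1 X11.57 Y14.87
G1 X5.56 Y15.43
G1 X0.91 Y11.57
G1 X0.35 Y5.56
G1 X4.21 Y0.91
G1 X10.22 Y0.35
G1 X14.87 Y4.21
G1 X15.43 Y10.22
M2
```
solid part
  facet normal 0.0000 0.0000 -1.0000
    outer loop
      vertex 5.56 15.43 0.00
      vertex 11.57 14.87 0.00
      vertex 15.43 10.22 0.00
    endloop
  endfacet
  facet normal 0.0000 0.0000 -1.0000
    outer loop
      vertex 0.91 11.57 0.00
      vertex 5.56 15.43 0.00
      vertex 15.43 10.22 0.00
    endloop
  endfacet
  facet normal 0.0000 0.0000 -1.0000
    outer loop
      vertex 0.35 5.56 0.00
      vertex 0.91 11.57 0.00
      vertex 15.43 10.22 0.00
    endloop
  endfacet
  facet normal 0.0000 0.0000 -1.0000
    outer loop
      vertex 4.21 0.91 0.00
      vertex 0.35 5.56 0.00
      vertex 15.43 10.22 0.00
    endloop
  endfacet
  facet normal 0.0000 0.0000 -1.0000
    outer loop
      vertex 10.22 0.35 0.00
      vertex 4.21 0.91 0.00
      vertex 15.43 10.22 0.00
    endloop
  endfacet
  facet normal 0.0000 0.0000 -1.0000
    outer loop
      vertex 14.87 4.21 0.00
      vertex 10.22 0.35 0.00
      vertex 15.43 10.22 0.00
    endloop
  endfacet
  facet normal 0.0000 0.0000 1.0000
    outer loop
      vertex 15.43 10.22 9.87
      vertex 11.57 14.87 9.87
      vertex 5.56 15.43 9.87
    endloop
  endfacet
  facet normal 0.0000 0.0000 1.0000
    outer loop
      vertex 15.43 10.22 9.87
      vertex 5.56 15.43 9.87
      vertex 0.91 11.57 9.87
    endloop
  endfacet
  facet normal 0.0000 0.0000 1.0000
    outer loop
      vertex 15.43 10.22 9.87
      vertex 0.91 11.57 9.87
      vertex 0.35 5.56 9.87
    endloop
  endfacet
  facet normal 0.0000 0.0000 1.0000
    outer loop
      vertex 15.43 10.22 9.87
      vertex 0.35 5.56 9.87
      vertex 4.21 0.91 9.87
    endloop
  endfacet
  facet normal 0.0000 0.0000 1.0000
    outer loop
      vertex 15.43 10.22 9.87
      vertex 4.21 0.91 9.87
      vertex 10.22 0.35 9.87
    endloop
  endfacet
  facet normal 0.0000 0.0000 1.0000
    outer loop
      vertex 15.43 10.22 9.87
      vertex 10.22 0.35 9.87
      vertex 14.87 4.21 9.87
    endloop
  endfacet
  facet normal 0.7694 0.6387 0.0000
    outer loop
      vertex 15.43 10.22 0.00
      vertex 11.57 14.87 0.00
      vertex 11.57 14.87 9.87
    endloop
  endfacet
  facet normal 0.7694 0.6387 0.0000
    outer loop
      vertex 15.43 10.22 0.00
      vertex 11.57 14.87 9.87
      vertex 15.43 10.22 9.87
    endloop
  endfacet
  facet normal 0.0928 0.9957 0.0000
    outer loop
      vertex 11.57 14.87 0.00
      vertex 5.56 15.43 0.00
      vertex 5.56 15.43 9.87
    endloop
  endfacet
  facet normal 0.0928 0.9957 0.0000
    outer loop
      vertex 11.57 14.87 0.00
      vertex 5.56 15.43 9.87
      vertex 11.57 14.87 9.87
    endloop
  endfacet
  facet normal -0.6387 0.7694 0.0000
    outer loop
      vertex 5.56 15.43 0.00
      vertex 0.91 11.57 0.00
      vertex 0.91 11.57 9.87
    endloop
  endfacet
  facet normal -0.6387 0.7694 0.0000
    outer loop
      vertex 5.56 15.43 0.00
      vertex 0.91 11.57 9.87
      vertex 5.56 15.43 9.87
    endloop
  endfacet
  facet normal -0.9957 0.0928 0.0000
    outer loop
      vertex 0.91 11.57 0.00
      vertex 0.35 5.56 0.00
      vertex 0.35 5.56 9.87
    endloop
  endfacet
  facet normal -0.9957 0.0928 0.0000
    outer loop
      vertex 0.91 11.57 0.00
      vertex 0.35 5.56 9.87
      vertex 0.91 11.57 9.87
    endloop
  endfacet
  facet normal -0.7694 -0.6387 0.0000
    outer loop
      vertex 0.35 5.56 0.00
      vertex 4.21 0.91 0.00
      vertex 4.21 0.91 9.87
    endloop
  endfacet
  facet normal -0.7694 -0.6387 0.0000
    outer loop
      vertex 0.35 5.56 0.00
      vertex 4.21 0.91 9.87
      vertex 0.35 5.56 9.87
    endloop
  endfacet
  facet normal -0.0928 -0.9957 0.0000
    outer loop
      vertex 4.21 0.91 0.00
      vertex 10.22 0.35 0.00
      vertex 10.22 0.35 9.87
    endloop
  endfacet
  facet normal -0.0928 -0.9957 0.0000
    outer loop
      vertex 4.21 0.91 0.00
      vertex 10.22 0.35 9.87
      vertex 4.21 0.91 9.87
    endloop
  endfacet
  facet normal 0.6387 -0.7694 0.0000
    outer loop
      vertex 10.22 0.35 0.00
      vertex 14.87 4.21 0.00
      vertex 14.87 4.21 9.87
    endloop
  endfacet
  facet normal 0.6387 -0.7694 0.0000
    outer loop
      vertex 10.22 0.35 0.00
      vertex 14.87 4.21 9.87
      vertex 10.22 0.35 9.87
    endloop
  endfacet
  facet normal 0.9957 -0.0928 0.0000
    outer loop
      vertex 14.87 4.21 0.00
      vertex 15.43 10.22 0.00
      vertex 15.43 10.22 9.87
    endloop
  endfacet
  facet normal 0.9957 -0.0928 0.0000
    outer loop
      vertex 14.87 4.21 0.00
      vertex 15.43 10.22 9.87
      vertex 14.87 4.21 9.87
    endloop
  endfacet
endsolid part

The G0 Z moves step by Δz≈2.47 mm. Every layer's G1 loop is the same polygon, so the solid is a straight extrusion of it from z=0 to z≈9.87. Closing with flat bottom and top caps and triangulating gives 28 facets — a regular 8-sided prism (a cylinder approximated with 8 flat sides), circumscribed radius ≈ 7.89 mm, height ≈ 9.87 mm.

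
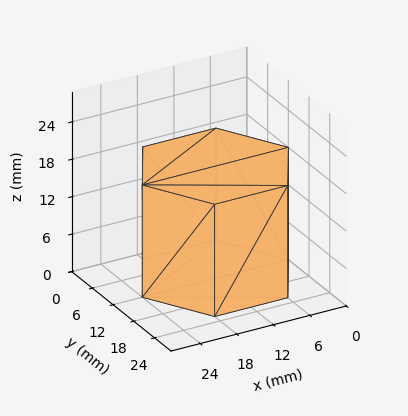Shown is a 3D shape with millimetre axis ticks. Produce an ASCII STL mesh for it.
Reading the render: the shape is a regular 6-sided prism (a cylinder approximated with 6 flat sides), circumscribed radius ≈ 12 mm, height ≈ 18 mm (dimensions read to the nearest mm from the axis ticks). For the STL, each face is triangulated and given an outward normal.

solid part
  facet normal 0.0000 0.0000 -1.0000
    outer loop
      vertex 6.000 22.392 0.000
      vertex 18.000 22.392 0.000
      vertex 24.000 12.000 0.000
    endloop
  endfacet
  facet normal 0.0000 0.0000 -1.0000
    outer loop
      vertex 0.000 12.000 0.000
      vertex 6.000 22.392 0.000
      vertex 24.000 12.000 0.000
    endloop
  endfacet
  facet normal 0.0000 0.0000 -1.0000
    outer loop
      vertex 6.000 1.608 0.000
      vertex 0.000 12.000 0.000
      vertex 24.000 12.000 0.000
    endloop
  endfacet
  facet normal 0.0000 0.0000 -1.0000
    outer loop
      vertex 18.000 1.608 0.000
      vertex 6.000 1.608 0.000
      vertex 24.000 12.000 0.000
    endloop
  endfacet
  facet normal 0.0000 0.0000 1.0000
    outer loop
      vertex 24.000 12.000 18.000
      vertex 18.000 22.392 18.000
      vertex 6.000 22.392 18.000
    endloop
  endfacet
  facet normal 0.0000 0.0000 1.0000
    outer loop
      vertex 24.000 12.000 18.000
      vertex 6.000 22.392 18.000
      vertex 0.000 12.000 18.000
    endloop
  endfacet
  facet normal 0.0000 0.0000 1.0000
    outer loop
      vertex 24.000 12.000 18.000
      vertex 0.000 12.000 18.000
      vertex 6.000 1.608 18.000
    endloop
  endfacet
  facet normal 0.0000 0.0000 1.0000
    outer loop
      vertex 24.000 12.000 18.000
      vertex 6.000 1.608 18.000
      vertex 18.000 1.608 18.000
    endloop
  endfacet
  facet normal 0.8660 0.5000 0.0000
    outer loop
      vertex 24.000 12.000 0.000
      vertex 18.000 22.392 0.000
      vertex 18.000 22.392 18.000
    endloop
  endfacet
  facet normal 0.8660 0.5000 0.0000
    outer loop
      vertex 24.000 12.000 0.000
      vertex 18.000 22.392 18.000
      vertex 24.000 12.000 18.000
    endloop
  endfacet
  facet normal 0.0000 1.0000 0.0000
    outer loop
      vertex 18.000 22.392 0.000
      vertex 6.000 22.392 0.000
      vertex 6.000 22.392 18.000
    endloop
  endfacet
  facet normal 0.0000 1.0000 0.0000
    outer loop
      vertex 18.000 22.392 0.000
      vertex 6.000 22.392 18.000
      vertex 18.000 22.392 18.000
    endloop
  endfacet
  facet normal -0.8660 0.5000 0.0000
    outer loop
      vertex 6.000 22.392 0.000
      vertex 0.000 12.000 0.000
      vertex 0.000 12.000 18.000
    endloop
  endfacet
  facet normal -0.8660 0.5000 0.0000
    outer loop
      vertex 6.000 22.392 0.000
      vertex 0.000 12.000 18.000
      vertex 6.000 22.392 18.000
    endloop
  endfacet
  facet normal -0.8660 -0.5000 0.0000
    outer loop
      vertex 0.000 12.000 0.000
      vertex 6.000 1.608 0.000
      vertex 6.000 1.608 18.000
    endloop
  endfacet
  facet normal -0.8660 -0.5000 0.0000
    outer loop
      vertex 0.000 12.000 0.000
      vertex 6.000 1.608 18.000
      vertex 0.000 12.000 18.000
    endloop
  endfacet
  facet normal 0.0000 -1.0000 0.0000
    outer loop
      vertex 6.000 1.608 0.000
      vertex 18.000 1.608 0.000
      vertex 18.000 1.608 18.000
    endloop
  endfacet
  facet normal 0.0000 -1.0000 0.0000
    outer loop
      vertex 6.000 1.608 0.000
      vertex 18.000 1.608 18.000
      vertex 6.000 1.608 18.000
    endloop
  endfacet
  facet normal 0.8660 -0.5000 0.0000
    outer loop
      vertex 18.000 1.608 0.000
      vertex 24.000 12.000 0.000
      vertex 24.000 12.000 18.000
    endloop
  endfacet
  facet normal 0.8660 -0.5000 0.0000
    outer loop
      vertex 18.000 1.608 0.000
      vertex 24.000 12.000 18.000
      vertex 18.000 1.608 18.000
    endloop
  endfacet
endsolid part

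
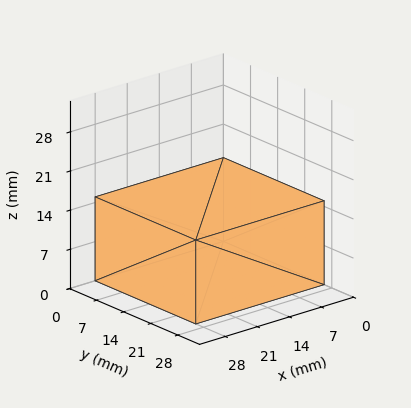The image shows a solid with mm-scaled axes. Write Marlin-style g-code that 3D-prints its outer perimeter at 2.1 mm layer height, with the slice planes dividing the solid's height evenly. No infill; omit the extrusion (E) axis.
Reading the render: the shape is a rectangular box, roughly 28 × 26 mm footprint and 15 mm tall (dimensions read to the nearest mm from the axis ticks). For the g-code, the solid's height is divided into equal slices at the stated Δz and each level perimeter traced with G1 moves after a G0 lift.

; perimeter-only toolpath
G21 ; units = mm
G90 ; absolute positioning
G28 ; home
; layer 1
G0 Z2.1
G0 X0.0 Y0.0
G1 X28.0 Y0.0
G1 X28.0 Y26.0
G1 X0.0 Y26.0
G1 X0.0 Y0.0
; layer 2
G0 Z4.3
G0 X0.0 Y0.0
G1 X28.0 Y0.0
G1 X28.0 Y26.0
G1 X0.0 Y26.0
G1 X0.0 Y0.0
; layer 3
G0 Z6.4
G0 X0.0 Y0.0
G1 X28.0 Y0.0
G1 X28.0 Y26.0
G1 X0.0 Y26.0
G1 X0.0 Y0.0
; layer 4
G0 Z8.6
G0 X0.0 Y0.0
G1 X28.0 Y0.0
G1 X28.0 Y26.0
G1 X0.0 Y26.0
G1 X0.0 Y0.0
; layer 5
G0 Z10.7
G0 X0.0 Y0.0
G1 X28.0 Y0.0
G1 X28.0 Y26.0
G1 X0.0 Y26.0
G1 X0.0 Y0.0
; layer 6
G0 Z12.9
G0 X0.0 Y0.0
G1 X28.0 Y0.0
G1 X28.0 Y26.0
G1 X0.0 Y26.0
G1 X0.0 Y0.0
; layer 7
G0 Z15.0
G0 X0.0 Y0.0
G1 X28.0 Y0.0
G1 X28.0 Y26.0
G1 X0.0 Y26.0
G1 X0.0 Y0.0
M2 ; end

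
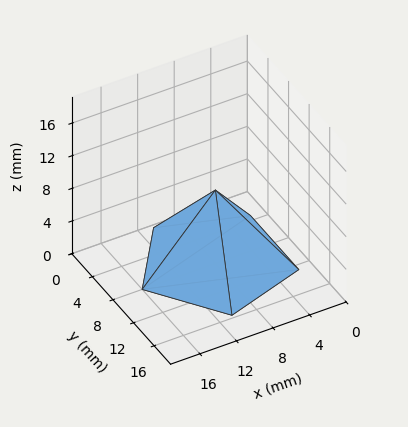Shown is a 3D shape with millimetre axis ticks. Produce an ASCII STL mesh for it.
Reading the render: the shape is a regular 5-sided pyramid, base circumscribed radius ≈ 8 mm, apex at z ≈ 9 mm (dimensions read to the nearest mm from the axis ticks). For the STL, each face is triangulated and given an outward normal.

solid part
  facet normal 0.0000 0.0000 -1.0000
    outer loop
      vertex 1.528 12.702 0.000
      vertex 10.472 15.608 0.000
      vertex 16.000 8.000 0.000
    endloop
  endfacet
  facet normal 0.0000 0.0000 -1.0000
    outer loop
      vertex 1.528 3.298 0.000
      vertex 1.528 12.702 0.000
      vertex 16.000 8.000 0.000
    endloop
  endfacet
  facet normal 0.0000 0.0000 -1.0000
    outer loop
      vertex 10.472 0.392 0.000
      vertex 1.528 3.298 0.000
      vertex 16.000 8.000 0.000
    endloop
  endfacet
  facet normal 0.6568 0.4772 0.5838
    outer loop
      vertex 16.000 8.000 0.000
      vertex 10.472 15.608 0.000
      vertex 8.000 8.000 9.000
    endloop
  endfacet
  facet normal -0.2509 0.7722 0.5838
    outer loop
      vertex 10.472 15.608 0.000
      vertex 1.528 12.702 0.000
      vertex 8.000 8.000 9.000
    endloop
  endfacet
  facet normal -0.8119 0.0000 0.5838
    outer loop
      vertex 1.528 12.702 0.000
      vertex 1.528 3.298 0.000
      vertex 8.000 8.000 9.000
    endloop
  endfacet
  facet normal -0.2509 -0.7722 0.5838
    outer loop
      vertex 1.528 3.298 0.000
      vertex 10.472 0.392 0.000
      vertex 8.000 8.000 9.000
    endloop
  endfacet
  facet normal 0.6568 -0.4772 0.5838
    outer loop
      vertex 10.472 0.392 0.000
      vertex 16.000 8.000 0.000
      vertex 8.000 8.000 9.000
    endloop
  endfacet
endsolid part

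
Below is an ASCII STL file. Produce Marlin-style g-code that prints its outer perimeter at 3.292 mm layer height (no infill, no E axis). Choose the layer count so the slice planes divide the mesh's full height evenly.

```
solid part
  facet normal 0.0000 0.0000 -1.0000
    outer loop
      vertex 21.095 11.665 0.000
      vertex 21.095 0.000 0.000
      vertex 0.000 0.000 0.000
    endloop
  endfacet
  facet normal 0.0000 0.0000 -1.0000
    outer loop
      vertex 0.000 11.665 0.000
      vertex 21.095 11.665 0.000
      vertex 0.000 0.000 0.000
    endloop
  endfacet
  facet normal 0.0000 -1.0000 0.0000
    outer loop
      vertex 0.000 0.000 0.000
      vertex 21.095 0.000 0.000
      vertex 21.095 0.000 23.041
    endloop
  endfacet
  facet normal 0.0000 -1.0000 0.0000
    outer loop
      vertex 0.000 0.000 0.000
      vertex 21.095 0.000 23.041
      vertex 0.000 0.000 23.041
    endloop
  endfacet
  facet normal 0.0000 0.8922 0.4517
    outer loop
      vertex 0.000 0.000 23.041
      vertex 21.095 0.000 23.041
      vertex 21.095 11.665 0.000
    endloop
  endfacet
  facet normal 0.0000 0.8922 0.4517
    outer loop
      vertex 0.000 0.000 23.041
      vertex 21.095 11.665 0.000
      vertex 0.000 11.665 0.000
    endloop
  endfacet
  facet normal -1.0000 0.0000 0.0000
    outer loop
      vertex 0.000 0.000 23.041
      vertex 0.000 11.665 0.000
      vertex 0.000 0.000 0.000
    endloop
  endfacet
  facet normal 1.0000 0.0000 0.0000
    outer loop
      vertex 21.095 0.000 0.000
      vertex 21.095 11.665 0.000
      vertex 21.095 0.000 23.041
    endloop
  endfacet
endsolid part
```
; perimeter-only toolpath
G21 ; units = mm
G90 ; absolute positioning
G28 ; home
; layer 1
G0 Z3.292
G0 X0.000 Y0.000
G1 X21.095 Y0.000
G1 X21.095 Y9.999
G1 X0.000 Y9.999
G1 X0.000 Y0.000
; layer 2
G0 Z6.583
G0 X0.000 Y0.000
G1 X21.095 Y0.000
G1 X21.095 Y8.332
G1 X0.000 Y8.332
G1 X0.000 Y0.000
; layer 3
G0 Z9.875
G0 X0.000 Y0.000
G1 X21.095 Y0.000
G1 X21.095 Y6.666
G1 X0.000 Y6.666
G1 X0.000 Y0.000
; layer 4
G0 Z13.166
G0 X0.000 Y0.000
G1 X21.095 Y0.000
G1 X21.095 Y4.999
G1 X0.000 Y4.999
G1 X0.000 Y0.000
; layer 5
G0 Z16.458
G0 X0.000 Y0.000
G1 X21.095 Y0.000
G1 X21.095 Y3.333
G1 X0.000 Y3.333
G1 X0.000 Y0.000
; layer 6
G0 Z19.749
G0 X0.000 Y0.000
G1 X21.095 Y0.000
G1 X21.095 Y1.666
G1 X0.000 Y1.666
G1 X0.000 Y0.000
M2 ; end

The solid is a wedge (ramp): 21.1 × 11.7 mm base, rising to 23 mm along the y=0 edge and sloping linearly to z=0 at y=11.7. Slicing at Δz = 3.292 mm — 7 equal slices spanning the solid's height, so layer i sits at z = i·h/7 — gives 6 non-empty perimeters. Each is a 4-segment closed polygon; G0 lifts to the layer z and rapids to the start vertex, then G1 traces the edges. The cross-section shrinks linearly with z (the slice at the apex is degenerate and omitted).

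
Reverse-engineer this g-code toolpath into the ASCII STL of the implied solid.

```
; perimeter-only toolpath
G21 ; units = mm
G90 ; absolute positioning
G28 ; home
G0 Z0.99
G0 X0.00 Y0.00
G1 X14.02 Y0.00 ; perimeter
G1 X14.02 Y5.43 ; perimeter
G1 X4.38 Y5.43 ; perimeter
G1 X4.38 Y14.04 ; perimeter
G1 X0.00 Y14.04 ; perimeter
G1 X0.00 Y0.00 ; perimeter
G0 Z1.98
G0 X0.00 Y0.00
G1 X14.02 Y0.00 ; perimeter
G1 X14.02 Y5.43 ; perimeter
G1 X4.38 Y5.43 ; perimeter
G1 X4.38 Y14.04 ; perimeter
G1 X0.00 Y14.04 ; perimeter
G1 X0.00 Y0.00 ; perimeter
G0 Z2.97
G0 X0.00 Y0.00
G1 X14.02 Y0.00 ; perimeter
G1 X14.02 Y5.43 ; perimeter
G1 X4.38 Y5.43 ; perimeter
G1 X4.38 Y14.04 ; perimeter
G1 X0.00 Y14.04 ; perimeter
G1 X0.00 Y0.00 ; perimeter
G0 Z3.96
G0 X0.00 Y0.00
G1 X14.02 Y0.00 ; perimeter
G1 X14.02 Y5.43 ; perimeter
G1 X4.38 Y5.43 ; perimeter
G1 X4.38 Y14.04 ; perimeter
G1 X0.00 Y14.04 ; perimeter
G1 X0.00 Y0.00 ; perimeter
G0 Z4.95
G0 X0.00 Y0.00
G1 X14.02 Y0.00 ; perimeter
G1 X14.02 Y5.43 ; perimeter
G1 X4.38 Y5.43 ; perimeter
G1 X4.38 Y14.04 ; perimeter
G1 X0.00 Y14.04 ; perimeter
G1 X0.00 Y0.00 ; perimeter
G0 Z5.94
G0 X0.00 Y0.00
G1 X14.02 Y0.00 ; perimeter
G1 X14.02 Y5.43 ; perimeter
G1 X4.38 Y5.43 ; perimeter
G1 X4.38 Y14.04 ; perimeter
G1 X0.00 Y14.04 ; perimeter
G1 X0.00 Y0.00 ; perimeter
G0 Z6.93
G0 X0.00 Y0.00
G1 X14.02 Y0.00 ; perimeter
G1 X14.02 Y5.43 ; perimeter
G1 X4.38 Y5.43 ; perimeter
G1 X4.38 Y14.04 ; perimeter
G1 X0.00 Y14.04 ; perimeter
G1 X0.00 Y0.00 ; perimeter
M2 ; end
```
solid part
  facet normal 0.0000 0.0000 -1.0000
    outer loop
      vertex 14.02 5.43 0.00
      vertex 14.02 0.00 0.00
      vertex 0.00 0.00 0.00
    endloop
  endfacet
  facet normal 0.0000 0.0000 -1.0000
    outer loop
      vertex 4.38 5.43 0.00
      vertex 14.02 5.43 0.00
      vertex 0.00 0.00 0.00
    endloop
  endfacet
  facet normal 0.0000 0.0000 -1.0000
    outer loop
      vertex 4.38 14.04 0.00
      vertex 4.38 5.43 0.00
      vertex 0.00 0.00 0.00
    endloop
  endfacet
  facet normal 0.0000 0.0000 -1.0000
    outer loop
      vertex 0.00 14.04 0.00
      vertex 4.38 14.04 0.00
      vertex 0.00 0.00 0.00
    endloop
  endfacet
  facet normal 0.0000 0.0000 1.0000
    outer loop
      vertex 0.00 0.00 6.93
      vertex 14.02 0.00 6.93
      vertex 14.02 5.43 6.93
    endloop
  endfacet
  facet normal 0.0000 0.0000 1.0000
    outer loop
      vertex 0.00 0.00 6.93
      vertex 14.02 5.43 6.93
      vertex 4.38 5.43 6.93
    endloop
  endfacet
  facet normal 0.0000 0.0000 1.0000
    outer loop
      vertex 0.00 0.00 6.93
      vertex 4.38 5.43 6.93
      vertex 4.38 14.04 6.93
    endloop
  endfacet
  facet normal 0.0000 0.0000 1.0000
    outer loop
      vertex 0.00 0.00 6.93
      vertex 4.38 14.04 6.93
      vertex 0.00 14.04 6.93
    endloop
  endfacet
  facet normal 0.0000 -1.0000 0.0000
    outer loop
      vertex 0.00 0.00 0.00
      vertex 14.02 0.00 0.00
      vertex 14.02 0.00 6.93
    endloop
  endfacet
  facet normal 0.0000 -1.0000 0.0000
    outer loop
      vertex 0.00 0.00 0.00
      vertex 14.02 0.00 6.93
      vertex 0.00 0.00 6.93
    endloop
  endfacet
  facet normal 1.0000 0.0000 0.0000
    outer loop
      vertex 14.02 0.00 0.00
      vertex 14.02 5.43 0.00
      vertex 14.02 5.43 6.93
    endloop
  endfacet
  facet normal 1.0000 0.0000 0.0000
    outer loop
      vertex 14.02 0.00 0.00
      vertex 14.02 5.43 6.93
      vertex 14.02 0.00 6.93
    endloop
  endfacet
  facet normal 0.0000 1.0000 0.0000
    outer loop
      vertex 14.02 5.43 0.00
      vertex 4.38 5.43 0.00
      vertex 4.38 5.43 6.93
    endloop
  endfacet
  facet normal 0.0000 1.0000 0.0000
    outer loop
      vertex 14.02 5.43 0.00
      vertex 4.38 5.43 6.93
      vertex 14.02 5.43 6.93
    endloop
  endfacet
  facet normal 1.0000 0.0000 0.0000
    outer loop
      vertex 4.38 5.43 0.00
      vertex 4.38 14.04 0.00
      vertex 4.38 14.04 6.93
    endloop
  endfacet
  facet normal 1.0000 0.0000 0.0000
    outer loop
      vertex 4.38 5.43 0.00
      vertex 4.38 14.04 6.93
      vertex 4.38 5.43 6.93
    endloop
  endfacet
  facet normal 0.0000 1.0000 0.0000
    outer loop
      vertex 4.38 14.04 0.00
      vertex 0.00 14.04 0.00
      vertex 0.00 14.04 6.93
    endloop
  endfacet
  facet normal 0.0000 1.0000 0.0000
    outer loop
      vertex 4.38 14.04 0.00
      vertex 0.00 14.04 6.93
      vertex 4.38 14.04 6.93
    endloop
  endfacet
  facet normal -1.0000 0.0000 0.0000
    outer loop
      vertex 0.00 14.04 0.00
      vertex 0.00 0.00 0.00
      vertex 0.00 0.00 6.93
    endloop
  endfacet
  facet normal -1.0000 0.0000 0.0000
    outer loop
      vertex 0.00 14.04 0.00
      vertex 0.00 0.00 6.93
      vertex 0.00 14.04 6.93
    endloop
  endfacet
endsolid part

The G0 Z moves step by Δz≈0.99 mm. Every layer's G1 loop is the same polygon, so the solid is a straight extrusion of it from z=0 to z≈6.93. Closing with flat bottom and top caps and triangulating gives 20 facets — an L-shaped prism: outer 14 × 14 mm, arm thicknesses ≈ 5.43 mm (horizontal) and 4.38 mm (vertical), extruded 6.93 mm in z.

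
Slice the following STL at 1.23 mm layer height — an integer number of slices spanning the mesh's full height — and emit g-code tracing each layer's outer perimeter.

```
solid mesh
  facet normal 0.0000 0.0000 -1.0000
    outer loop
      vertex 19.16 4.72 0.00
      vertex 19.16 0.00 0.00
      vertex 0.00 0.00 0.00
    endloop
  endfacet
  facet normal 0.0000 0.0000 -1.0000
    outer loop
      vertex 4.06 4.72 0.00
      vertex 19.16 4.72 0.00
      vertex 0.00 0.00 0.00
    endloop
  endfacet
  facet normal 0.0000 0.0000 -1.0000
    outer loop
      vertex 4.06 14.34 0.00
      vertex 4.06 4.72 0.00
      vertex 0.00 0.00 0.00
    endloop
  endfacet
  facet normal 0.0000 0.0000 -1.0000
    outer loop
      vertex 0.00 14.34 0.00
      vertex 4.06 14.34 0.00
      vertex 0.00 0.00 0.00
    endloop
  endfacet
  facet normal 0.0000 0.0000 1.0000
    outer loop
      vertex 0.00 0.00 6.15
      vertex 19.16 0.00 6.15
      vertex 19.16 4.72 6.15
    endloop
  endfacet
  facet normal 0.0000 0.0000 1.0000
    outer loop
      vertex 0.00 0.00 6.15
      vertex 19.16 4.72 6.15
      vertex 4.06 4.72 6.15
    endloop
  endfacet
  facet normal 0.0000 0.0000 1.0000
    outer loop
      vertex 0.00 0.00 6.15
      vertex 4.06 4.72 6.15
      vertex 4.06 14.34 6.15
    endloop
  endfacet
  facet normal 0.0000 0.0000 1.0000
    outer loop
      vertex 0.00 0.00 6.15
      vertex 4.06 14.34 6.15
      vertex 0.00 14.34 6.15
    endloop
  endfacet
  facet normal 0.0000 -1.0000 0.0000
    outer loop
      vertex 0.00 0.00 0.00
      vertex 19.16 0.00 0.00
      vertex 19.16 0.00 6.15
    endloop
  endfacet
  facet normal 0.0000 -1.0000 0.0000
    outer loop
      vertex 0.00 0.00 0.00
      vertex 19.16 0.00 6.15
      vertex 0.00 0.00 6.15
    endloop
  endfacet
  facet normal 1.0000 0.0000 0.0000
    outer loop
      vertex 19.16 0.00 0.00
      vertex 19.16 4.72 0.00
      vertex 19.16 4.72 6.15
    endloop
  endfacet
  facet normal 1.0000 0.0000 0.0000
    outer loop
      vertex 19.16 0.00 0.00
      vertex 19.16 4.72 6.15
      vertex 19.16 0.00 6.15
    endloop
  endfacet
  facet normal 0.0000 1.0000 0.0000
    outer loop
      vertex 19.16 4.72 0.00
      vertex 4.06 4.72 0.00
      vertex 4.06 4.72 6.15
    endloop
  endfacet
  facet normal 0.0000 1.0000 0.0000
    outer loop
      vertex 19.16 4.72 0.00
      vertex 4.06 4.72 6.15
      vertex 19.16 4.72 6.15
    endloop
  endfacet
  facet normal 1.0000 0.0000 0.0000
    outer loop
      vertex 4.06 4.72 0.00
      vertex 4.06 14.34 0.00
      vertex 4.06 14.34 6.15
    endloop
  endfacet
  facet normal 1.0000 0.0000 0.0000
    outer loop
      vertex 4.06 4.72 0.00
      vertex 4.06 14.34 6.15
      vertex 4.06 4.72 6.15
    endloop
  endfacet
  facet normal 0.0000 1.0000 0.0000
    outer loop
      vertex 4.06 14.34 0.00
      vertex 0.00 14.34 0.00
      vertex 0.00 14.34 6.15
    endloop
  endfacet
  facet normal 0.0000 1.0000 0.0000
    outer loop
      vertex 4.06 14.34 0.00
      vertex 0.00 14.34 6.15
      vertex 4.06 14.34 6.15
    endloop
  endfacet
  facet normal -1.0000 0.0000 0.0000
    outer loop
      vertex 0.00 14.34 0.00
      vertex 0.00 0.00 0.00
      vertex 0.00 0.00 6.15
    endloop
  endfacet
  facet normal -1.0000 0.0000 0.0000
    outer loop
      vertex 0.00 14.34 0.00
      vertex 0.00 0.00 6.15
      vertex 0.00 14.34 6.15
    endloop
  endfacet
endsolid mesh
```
; perimeter-only toolpath
G21 ; units = mm
G90 ; absolute positioning
G28 ; home
; layer 1
G0 Z1.23
G0 X0.00 Y0.00
G1 X19.16 Y0.00
G1 X19.16 Y4.72
G1 X4.06 Y4.72
G1 X4.06 Y14.34
G1 X0.00 Y14.34
G1 X0.00 Y0.00
; layer 2
G0 Z2.46
G0 X0.00 Y0.00
G1 X19.16 Y0.00
G1 X19.16 Y4.72
G1 X4.06 Y4.72
G1 X4.06 Y14.34
G1 X0.00 Y14.34
G1 X0.00 Y0.00
; layer 3
G0 Z3.69
G0 X0.00 Y0.00
G1 X19.16 Y0.00
G1 X19.16 Y4.72
G1 X4.06 Y4.72
G1 X4.06 Y14.34
G1 X0.00 Y14.34
G1 X0.00 Y0.00
; layer 4
G0 Z4.92
G0 X0.00 Y0.00
G1 X19.16 Y0.00
G1 X19.16 Y4.72
G1 X4.06 Y4.72
G1 X4.06 Y14.34
G1 X0.00 Y14.34
G1 X0.00 Y0.00
; layer 5
G0 Z6.15
G0 X0.00 Y0.00
G1 X19.16 Y0.00
G1 X19.16 Y4.72
G1 X4.06 Y4.72
G1 X4.06 Y14.34
G1 X0.00 Y14.34
G1 X0.00 Y0.00
M2 ; end

The solid is an L-shaped prism: outer 19.2 × 14.3 mm, arm thicknesses ≈ 4.72 mm (horizontal) and 4.06 mm (vertical), extruded 6.15 mm in z. Slicing at Δz = 1.23 mm — 5 equal slices spanning the solid's height, so layer i sits at z = i·h/5 — gives 5 non-empty perimeters. Each is a 6-segment closed polygon; G0 lifts to the layer z and rapids to the start vertex, then G1 traces the edges.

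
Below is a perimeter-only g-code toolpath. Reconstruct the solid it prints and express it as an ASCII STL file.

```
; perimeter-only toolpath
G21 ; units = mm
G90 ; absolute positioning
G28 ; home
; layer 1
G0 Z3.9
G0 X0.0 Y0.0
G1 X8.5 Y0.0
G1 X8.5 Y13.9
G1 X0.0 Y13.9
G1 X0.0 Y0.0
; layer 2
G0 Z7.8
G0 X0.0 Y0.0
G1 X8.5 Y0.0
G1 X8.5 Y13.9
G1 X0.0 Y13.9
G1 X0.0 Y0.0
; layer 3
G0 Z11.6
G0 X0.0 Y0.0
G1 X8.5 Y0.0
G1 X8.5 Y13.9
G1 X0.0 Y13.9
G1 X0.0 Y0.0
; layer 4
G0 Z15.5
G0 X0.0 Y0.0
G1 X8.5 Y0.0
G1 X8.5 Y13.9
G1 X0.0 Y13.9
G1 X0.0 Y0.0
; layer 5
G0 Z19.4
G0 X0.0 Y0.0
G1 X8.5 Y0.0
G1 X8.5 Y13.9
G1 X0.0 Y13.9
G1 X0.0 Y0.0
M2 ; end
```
solid part
  facet normal 0.0000 0.0000 -1.0000
    outer loop
      vertex 8.5 13.9 0.0
      vertex 8.5 0.0 0.0
      vertex 0.0 0.0 0.0
    endloop
  endfacet
  facet normal 0.0000 0.0000 -1.0000
    outer loop
      vertex 0.0 13.9 0.0
      vertex 8.5 13.9 0.0
      vertex 0.0 0.0 0.0
    endloop
  endfacet
  facet normal 0.0000 0.0000 1.0000
    outer loop
      vertex 0.0 0.0 19.4
      vertex 8.5 0.0 19.4
      vertex 8.5 13.9 19.4
    endloop
  endfacet
  facet normal 0.0000 0.0000 1.0000
    outer loop
      vertex 0.0 0.0 19.4
      vertex 8.5 13.9 19.4
      vertex 0.0 13.9 19.4
    endloop
  endfacet
  facet normal 0.0000 -1.0000 0.0000
    outer loop
      vertex 0.0 0.0 0.0
      vertex 8.5 0.0 0.0
      vertex 8.5 0.0 19.4
    endloop
  endfacet
  facet normal 0.0000 -1.0000 0.0000
    outer loop
      vertex 0.0 0.0 0.0
      vertex 8.5 0.0 19.4
      vertex 0.0 0.0 19.4
    endloop
  endfacet
  facet normal 0.0000 1.0000 0.0000
    outer loop
      vertex 8.5 13.9 19.4
      vertex 8.5 13.9 0.0
      vertex 0.0 13.9 0.0
    endloop
  endfacet
  facet normal 0.0000 1.0000 0.0000
    outer loop
      vertex 0.0 13.9 19.4
      vertex 8.5 13.9 19.4
      vertex 0.0 13.9 0.0
    endloop
  endfacet
  facet normal -1.0000 0.0000 0.0000
    outer loop
      vertex 0.0 13.9 19.4
      vertex 0.0 13.9 0.0
      vertex 0.0 0.0 0.0
    endloop
  endfacet
  facet normal -1.0000 0.0000 0.0000
    outer loop
      vertex 0.0 0.0 19.4
      vertex 0.0 13.9 19.4
      vertex 0.0 0.0 0.0
    endloop
  endfacet
  facet normal 1.0000 0.0000 0.0000
    outer loop
      vertex 8.5 0.0 0.0
      vertex 8.5 13.9 0.0
      vertex 8.5 13.9 19.4
    endloop
  endfacet
  facet normal 1.0000 0.0000 0.0000
    outer loop
      vertex 8.5 0.0 0.0
      vertex 8.5 13.9 19.4
      vertex 8.5 0.0 19.4
    endloop
  endfacet
endsolid part

The G0 Z moves step by Δz≈3.9 mm. Every layer's G1 loop is the same polygon, so the solid is a straight extrusion of it from z=0 to z≈19.4. Closing with flat bottom and top caps and triangulating gives 12 facets — a rectangular box, roughly 8.5 × 13.9 mm footprint and 19.4 mm tall.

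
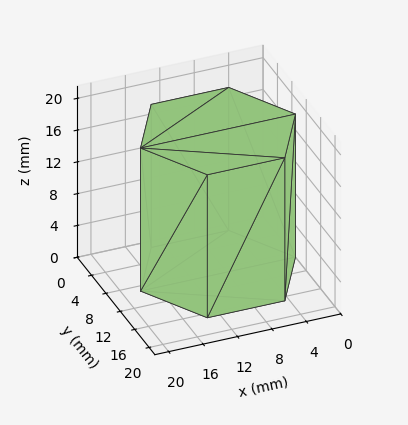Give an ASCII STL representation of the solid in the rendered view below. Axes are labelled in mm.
Reading the render: the shape is a regular 6-sided prism (a cylinder approximated with 6 flat sides), circumscribed radius ≈ 9 mm, height ≈ 18 mm (dimensions read to the nearest mm from the axis ticks). For the STL, each face is triangulated and given an outward normal.

solid part
  facet normal 0.0000 0.0000 -1.0000
    outer loop
      vertex 4.5 16.8 0.0
      vertex 13.5 16.8 0.0
      vertex 18.0 9.0 0.0
    endloop
  endfacet
  facet normal 0.0000 0.0000 -1.0000
    outer loop
      vertex 0.0 9.0 0.0
      vertex 4.5 16.8 0.0
      vertex 18.0 9.0 0.0
    endloop
  endfacet
  facet normal 0.0000 0.0000 -1.0000
    outer loop
      vertex 4.5 1.2 0.0
      vertex 0.0 9.0 0.0
      vertex 18.0 9.0 0.0
    endloop
  endfacet
  facet normal 0.0000 0.0000 -1.0000
    outer loop
      vertex 13.5 1.2 0.0
      vertex 4.5 1.2 0.0
      vertex 18.0 9.0 0.0
    endloop
  endfacet
  facet normal 0.0000 0.0000 1.0000
    outer loop
      vertex 18.0 9.0 18.0
      vertex 13.5 16.8 18.0
      vertex 4.5 16.8 18.0
    endloop
  endfacet
  facet normal 0.0000 0.0000 1.0000
    outer loop
      vertex 18.0 9.0 18.0
      vertex 4.5 16.8 18.0
      vertex 0.0 9.0 18.0
    endloop
  endfacet
  facet normal 0.0000 0.0000 1.0000
    outer loop
      vertex 18.0 9.0 18.0
      vertex 0.0 9.0 18.0
      vertex 4.5 1.2 18.0
    endloop
  endfacet
  facet normal 0.0000 0.0000 1.0000
    outer loop
      vertex 18.0 9.0 18.0
      vertex 4.5 1.2 18.0
      vertex 13.5 1.2 18.0
    endloop
  endfacet
  facet normal 0.8662 0.4997 0.0000
    outer loop
      vertex 18.0 9.0 0.0
      vertex 13.5 16.8 0.0
      vertex 13.5 16.8 18.0
    endloop
  endfacet
  facet normal 0.8662 0.4997 0.0000
    outer loop
      vertex 18.0 9.0 0.0
      vertex 13.5 16.8 18.0
      vertex 18.0 9.0 18.0
    endloop
  endfacet
  facet normal 0.0000 1.0000 0.0000
    outer loop
      vertex 13.5 16.8 0.0
      vertex 4.5 16.8 0.0
      vertex 4.5 16.8 18.0
    endloop
  endfacet
  facet normal 0.0000 1.0000 0.0000
    outer loop
      vertex 13.5 16.8 0.0
      vertex 4.5 16.8 18.0
      vertex 13.5 16.8 18.0
    endloop
  endfacet
  facet normal -0.8662 0.4997 0.0000
    outer loop
      vertex 4.5 16.8 0.0
      vertex 0.0 9.0 0.0
      vertex 0.0 9.0 18.0
    endloop
  endfacet
  facet normal -0.8662 0.4997 0.0000
    outer loop
      vertex 4.5 16.8 0.0
      vertex 0.0 9.0 18.0
      vertex 4.5 16.8 18.0
    endloop
  endfacet
  facet normal -0.8662 -0.4997 0.0000
    outer loop
      vertex 0.0 9.0 0.0
      vertex 4.5 1.2 0.0
      vertex 4.5 1.2 18.0
    endloop
  endfacet
  facet normal -0.8662 -0.4997 0.0000
    outer loop
      vertex 0.0 9.0 0.0
      vertex 4.5 1.2 18.0
      vertex 0.0 9.0 18.0
    endloop
  endfacet
  facet normal 0.0000 -1.0000 0.0000
    outer loop
      vertex 4.5 1.2 0.0
      vertex 13.5 1.2 0.0
      vertex 13.5 1.2 18.0
    endloop
  endfacet
  facet normal 0.0000 -1.0000 0.0000
    outer loop
      vertex 4.5 1.2 0.0
      vertex 13.5 1.2 18.0
      vertex 4.5 1.2 18.0
    endloop
  endfacet
  facet normal 0.8662 -0.4997 0.0000
    outer loop
      vertex 13.5 1.2 0.0
      vertex 18.0 9.0 0.0
      vertex 18.0 9.0 18.0
    endloop
  endfacet
  facet normal 0.8662 -0.4997 0.0000
    outer loop
      vertex 13.5 1.2 0.0
      vertex 18.0 9.0 18.0
      vertex 13.5 1.2 18.0
    endloop
  endfacet
endsolid part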